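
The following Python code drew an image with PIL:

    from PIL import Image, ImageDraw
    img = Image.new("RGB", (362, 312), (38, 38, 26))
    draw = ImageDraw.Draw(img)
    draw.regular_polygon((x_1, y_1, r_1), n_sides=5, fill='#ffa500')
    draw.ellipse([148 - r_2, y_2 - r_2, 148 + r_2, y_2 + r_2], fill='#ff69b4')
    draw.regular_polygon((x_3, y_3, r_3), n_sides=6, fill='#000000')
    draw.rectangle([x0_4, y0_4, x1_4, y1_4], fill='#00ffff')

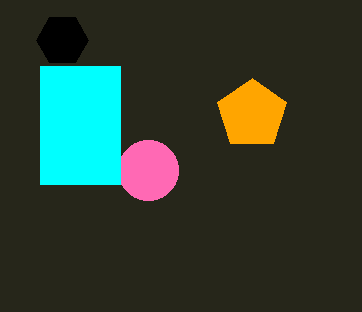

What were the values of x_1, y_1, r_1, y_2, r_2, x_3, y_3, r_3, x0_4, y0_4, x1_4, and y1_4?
x_1 = 252
y_1 = 114
r_1 = 36
y_2 = 170
r_2 = 30
x_3 = 62
y_3 = 40
r_3 = 26
x0_4 = 40
y0_4 = 66
x1_4 = 120
y1_4 = 184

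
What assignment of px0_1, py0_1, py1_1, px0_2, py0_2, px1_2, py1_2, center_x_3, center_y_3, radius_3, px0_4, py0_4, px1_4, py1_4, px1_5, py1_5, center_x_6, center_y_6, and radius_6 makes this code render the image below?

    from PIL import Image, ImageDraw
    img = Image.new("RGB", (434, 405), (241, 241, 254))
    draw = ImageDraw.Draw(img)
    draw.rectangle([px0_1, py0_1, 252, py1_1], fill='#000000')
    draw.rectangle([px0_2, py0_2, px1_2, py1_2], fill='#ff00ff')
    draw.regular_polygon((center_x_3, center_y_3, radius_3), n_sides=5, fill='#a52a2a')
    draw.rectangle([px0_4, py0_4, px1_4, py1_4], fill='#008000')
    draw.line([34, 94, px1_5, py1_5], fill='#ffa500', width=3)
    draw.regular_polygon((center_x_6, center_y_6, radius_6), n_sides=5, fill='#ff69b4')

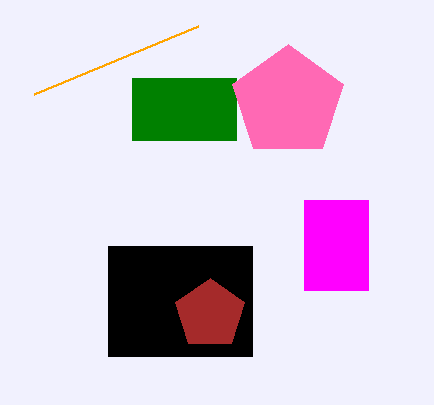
px0_1 = 108; py0_1 = 246; py1_1 = 356; px0_2 = 304; py0_2 = 200; px1_2 = 368; py1_2 = 290; center_x_3 = 210; center_y_3 = 314; radius_3 = 36; px0_4 = 132; py0_4 = 78; px1_4 = 236; py1_4 = 140; px1_5 = 198; py1_5 = 26; center_x_6 = 288; center_y_6 = 102; radius_6 = 58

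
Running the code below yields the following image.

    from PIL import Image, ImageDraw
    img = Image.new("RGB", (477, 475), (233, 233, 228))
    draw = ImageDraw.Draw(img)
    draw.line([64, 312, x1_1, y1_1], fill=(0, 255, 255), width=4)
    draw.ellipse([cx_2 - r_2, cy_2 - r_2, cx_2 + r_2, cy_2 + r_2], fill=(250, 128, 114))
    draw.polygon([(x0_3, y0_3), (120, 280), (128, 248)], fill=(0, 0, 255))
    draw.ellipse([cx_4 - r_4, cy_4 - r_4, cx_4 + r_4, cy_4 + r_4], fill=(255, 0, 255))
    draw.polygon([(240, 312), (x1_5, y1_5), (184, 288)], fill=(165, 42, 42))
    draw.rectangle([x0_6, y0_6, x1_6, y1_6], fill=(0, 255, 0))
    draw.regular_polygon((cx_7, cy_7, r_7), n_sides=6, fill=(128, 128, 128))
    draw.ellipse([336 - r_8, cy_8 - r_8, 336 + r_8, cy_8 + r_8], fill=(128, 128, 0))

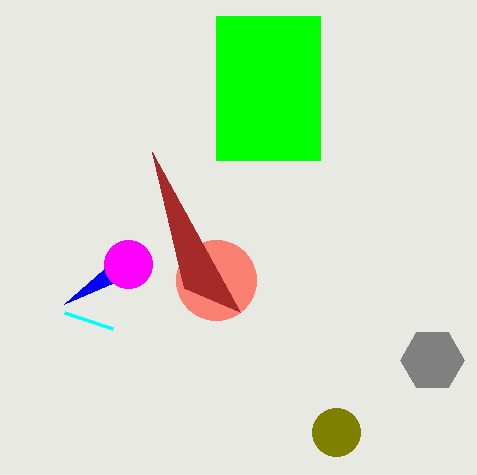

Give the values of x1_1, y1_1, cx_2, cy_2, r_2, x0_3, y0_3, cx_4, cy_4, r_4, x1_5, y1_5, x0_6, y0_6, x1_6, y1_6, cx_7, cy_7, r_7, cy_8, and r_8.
x1_1 = 112, y1_1 = 328, cx_2 = 216, cy_2 = 280, r_2 = 40, x0_3 = 64, y0_3 = 304, cx_4 = 128, cy_4 = 264, r_4 = 24, x1_5 = 152, y1_5 = 152, x0_6 = 216, y0_6 = 16, x1_6 = 320, y1_6 = 160, cx_7 = 432, cy_7 = 360, r_7 = 32, cy_8 = 432, r_8 = 24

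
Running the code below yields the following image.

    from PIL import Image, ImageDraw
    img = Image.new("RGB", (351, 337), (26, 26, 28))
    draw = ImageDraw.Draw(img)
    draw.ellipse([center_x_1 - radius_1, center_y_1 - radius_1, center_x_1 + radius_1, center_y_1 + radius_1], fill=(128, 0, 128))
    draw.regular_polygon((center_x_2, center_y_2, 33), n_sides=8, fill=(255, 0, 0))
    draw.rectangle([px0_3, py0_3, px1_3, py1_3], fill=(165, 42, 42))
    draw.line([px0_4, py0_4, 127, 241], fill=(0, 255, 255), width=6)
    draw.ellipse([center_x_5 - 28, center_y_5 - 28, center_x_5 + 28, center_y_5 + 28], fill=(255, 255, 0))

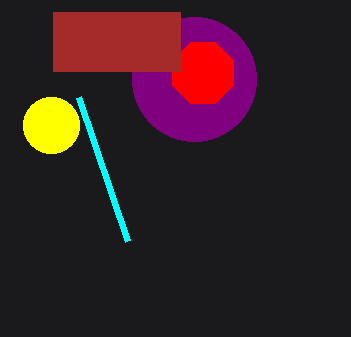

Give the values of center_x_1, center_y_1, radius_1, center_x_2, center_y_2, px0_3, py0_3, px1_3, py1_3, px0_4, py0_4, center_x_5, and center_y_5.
center_x_1 = 194, center_y_1 = 79, radius_1 = 62, center_x_2 = 203, center_y_2 = 73, px0_3 = 53, py0_3 = 12, px1_3 = 180, py1_3 = 71, px0_4 = 78, py0_4 = 97, center_x_5 = 51, center_y_5 = 125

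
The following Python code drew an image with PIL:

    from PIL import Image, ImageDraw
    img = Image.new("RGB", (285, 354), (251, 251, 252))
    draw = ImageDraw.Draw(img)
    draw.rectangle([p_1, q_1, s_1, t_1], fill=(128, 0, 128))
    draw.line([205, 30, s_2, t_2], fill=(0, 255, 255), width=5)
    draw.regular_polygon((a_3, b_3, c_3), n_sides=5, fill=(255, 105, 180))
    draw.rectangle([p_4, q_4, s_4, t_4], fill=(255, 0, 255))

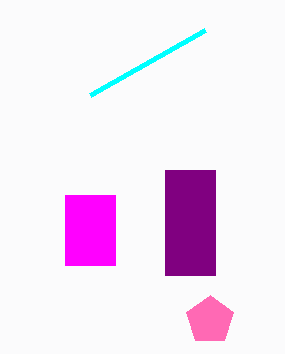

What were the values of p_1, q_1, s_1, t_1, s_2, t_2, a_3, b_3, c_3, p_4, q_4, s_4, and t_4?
p_1 = 165; q_1 = 170; s_1 = 215; t_1 = 275; s_2 = 90; t_2 = 95; a_3 = 210; b_3 = 320; c_3 = 25; p_4 = 65; q_4 = 195; s_4 = 115; t_4 = 265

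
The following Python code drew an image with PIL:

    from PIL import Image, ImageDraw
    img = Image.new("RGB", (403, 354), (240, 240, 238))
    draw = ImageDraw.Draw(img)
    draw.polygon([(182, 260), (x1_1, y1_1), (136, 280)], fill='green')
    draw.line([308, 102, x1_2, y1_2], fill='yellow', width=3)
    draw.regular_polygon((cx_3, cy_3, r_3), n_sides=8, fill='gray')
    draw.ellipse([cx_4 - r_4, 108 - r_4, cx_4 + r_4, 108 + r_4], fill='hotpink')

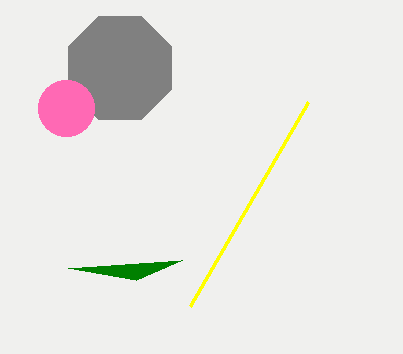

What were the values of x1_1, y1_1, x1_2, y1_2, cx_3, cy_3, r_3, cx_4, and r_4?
x1_1 = 68, y1_1 = 268, x1_2 = 190, y1_2 = 306, cx_3 = 120, cy_3 = 68, r_3 = 56, cx_4 = 66, r_4 = 28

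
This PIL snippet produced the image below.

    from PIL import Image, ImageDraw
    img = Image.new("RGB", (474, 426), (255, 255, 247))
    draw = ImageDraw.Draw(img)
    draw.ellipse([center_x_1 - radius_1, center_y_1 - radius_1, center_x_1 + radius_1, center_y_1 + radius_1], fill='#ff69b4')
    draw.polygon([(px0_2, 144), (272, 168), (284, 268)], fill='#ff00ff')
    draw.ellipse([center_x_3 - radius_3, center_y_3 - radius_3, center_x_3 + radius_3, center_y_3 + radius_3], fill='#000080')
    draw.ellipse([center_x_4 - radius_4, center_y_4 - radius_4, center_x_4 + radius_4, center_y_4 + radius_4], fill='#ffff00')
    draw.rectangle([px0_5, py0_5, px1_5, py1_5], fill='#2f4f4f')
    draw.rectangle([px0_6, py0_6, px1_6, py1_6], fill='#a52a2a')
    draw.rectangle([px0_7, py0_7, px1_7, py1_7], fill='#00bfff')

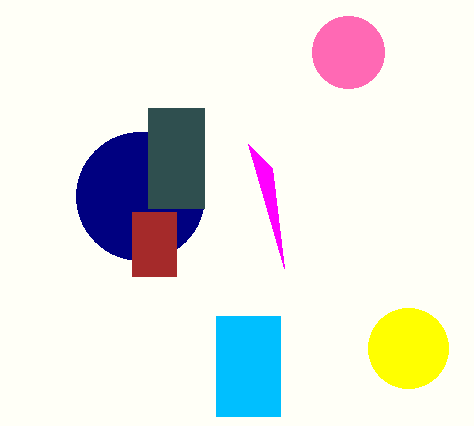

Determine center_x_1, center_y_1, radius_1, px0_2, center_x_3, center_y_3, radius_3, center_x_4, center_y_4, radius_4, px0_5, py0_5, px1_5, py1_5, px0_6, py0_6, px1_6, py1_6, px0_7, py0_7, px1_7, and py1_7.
center_x_1 = 348, center_y_1 = 52, radius_1 = 36, px0_2 = 248, center_x_3 = 140, center_y_3 = 196, radius_3 = 64, center_x_4 = 408, center_y_4 = 348, radius_4 = 40, px0_5 = 148, py0_5 = 108, px1_5 = 204, py1_5 = 208, px0_6 = 132, py0_6 = 212, px1_6 = 176, py1_6 = 276, px0_7 = 216, py0_7 = 316, px1_7 = 280, py1_7 = 416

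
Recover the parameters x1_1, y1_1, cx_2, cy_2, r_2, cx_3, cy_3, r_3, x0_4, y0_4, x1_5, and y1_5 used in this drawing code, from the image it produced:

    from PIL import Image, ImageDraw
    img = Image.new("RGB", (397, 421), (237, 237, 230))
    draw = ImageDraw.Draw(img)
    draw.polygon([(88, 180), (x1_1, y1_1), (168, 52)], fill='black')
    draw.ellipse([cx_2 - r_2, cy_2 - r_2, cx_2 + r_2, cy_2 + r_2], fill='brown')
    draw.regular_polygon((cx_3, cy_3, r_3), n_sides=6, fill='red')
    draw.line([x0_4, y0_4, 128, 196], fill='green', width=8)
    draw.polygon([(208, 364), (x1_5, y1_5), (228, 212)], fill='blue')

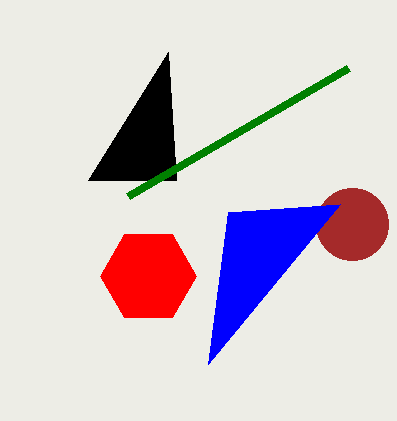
x1_1 = 176; y1_1 = 180; cx_2 = 352; cy_2 = 224; r_2 = 36; cx_3 = 148; cy_3 = 276; r_3 = 48; x0_4 = 348; y0_4 = 68; x1_5 = 340; y1_5 = 204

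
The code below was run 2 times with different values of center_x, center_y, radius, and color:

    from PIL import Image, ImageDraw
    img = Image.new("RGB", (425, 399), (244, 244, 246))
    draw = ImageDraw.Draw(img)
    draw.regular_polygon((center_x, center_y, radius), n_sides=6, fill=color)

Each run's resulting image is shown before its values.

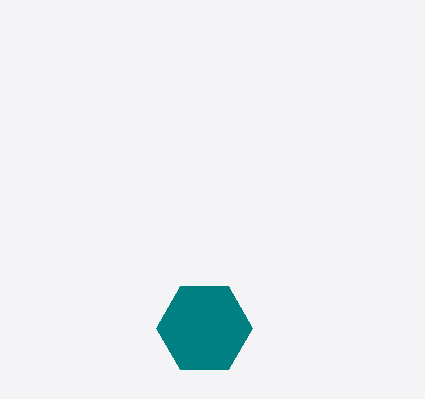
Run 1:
center_x = 204
center_y = 328
radius = 48
color = 'teal'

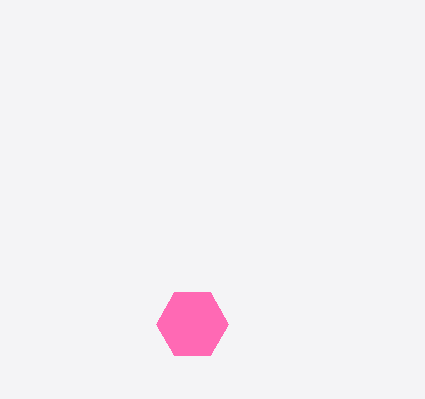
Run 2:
center_x = 192; center_y = 324; radius = 36; color = 'hotpink'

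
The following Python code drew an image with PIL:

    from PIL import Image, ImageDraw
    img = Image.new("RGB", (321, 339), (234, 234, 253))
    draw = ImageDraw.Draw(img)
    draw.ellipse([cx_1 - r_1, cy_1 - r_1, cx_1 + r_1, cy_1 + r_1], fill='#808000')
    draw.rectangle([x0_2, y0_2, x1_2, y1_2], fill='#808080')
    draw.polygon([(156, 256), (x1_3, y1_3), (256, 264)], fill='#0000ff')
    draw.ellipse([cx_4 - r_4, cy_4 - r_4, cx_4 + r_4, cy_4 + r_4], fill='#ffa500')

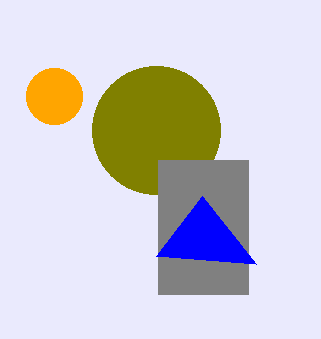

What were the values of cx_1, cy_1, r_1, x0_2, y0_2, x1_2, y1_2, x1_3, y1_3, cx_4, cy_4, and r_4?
cx_1 = 156, cy_1 = 130, r_1 = 64, x0_2 = 158, y0_2 = 160, x1_2 = 248, y1_2 = 294, x1_3 = 202, y1_3 = 196, cx_4 = 54, cy_4 = 96, r_4 = 28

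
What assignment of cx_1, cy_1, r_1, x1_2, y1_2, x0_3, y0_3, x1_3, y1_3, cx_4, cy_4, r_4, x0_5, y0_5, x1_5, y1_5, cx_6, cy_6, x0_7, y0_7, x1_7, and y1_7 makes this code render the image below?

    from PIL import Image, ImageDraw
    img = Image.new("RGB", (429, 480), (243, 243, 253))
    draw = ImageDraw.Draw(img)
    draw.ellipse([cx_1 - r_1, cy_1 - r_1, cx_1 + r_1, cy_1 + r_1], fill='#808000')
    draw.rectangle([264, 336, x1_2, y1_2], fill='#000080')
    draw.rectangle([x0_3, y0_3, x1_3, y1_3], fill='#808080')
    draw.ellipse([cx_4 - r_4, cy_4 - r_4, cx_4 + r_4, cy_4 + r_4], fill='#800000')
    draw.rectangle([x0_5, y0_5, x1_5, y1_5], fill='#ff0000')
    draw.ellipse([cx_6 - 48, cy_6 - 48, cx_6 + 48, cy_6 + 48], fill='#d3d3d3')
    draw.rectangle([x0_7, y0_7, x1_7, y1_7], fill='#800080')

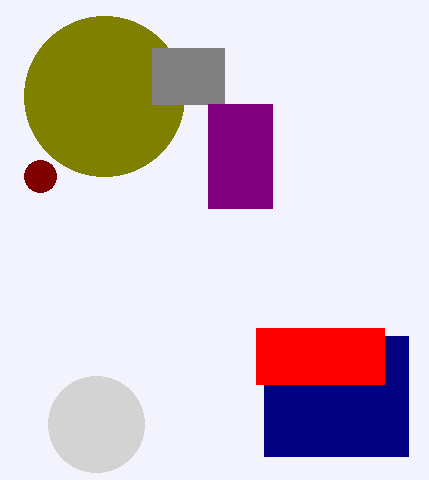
cx_1 = 104; cy_1 = 96; r_1 = 80; x1_2 = 408; y1_2 = 456; x0_3 = 152; y0_3 = 48; x1_3 = 224; y1_3 = 104; cx_4 = 40; cy_4 = 176; r_4 = 16; x0_5 = 256; y0_5 = 328; x1_5 = 384; y1_5 = 384; cx_6 = 96; cy_6 = 424; x0_7 = 208; y0_7 = 104; x1_7 = 272; y1_7 = 208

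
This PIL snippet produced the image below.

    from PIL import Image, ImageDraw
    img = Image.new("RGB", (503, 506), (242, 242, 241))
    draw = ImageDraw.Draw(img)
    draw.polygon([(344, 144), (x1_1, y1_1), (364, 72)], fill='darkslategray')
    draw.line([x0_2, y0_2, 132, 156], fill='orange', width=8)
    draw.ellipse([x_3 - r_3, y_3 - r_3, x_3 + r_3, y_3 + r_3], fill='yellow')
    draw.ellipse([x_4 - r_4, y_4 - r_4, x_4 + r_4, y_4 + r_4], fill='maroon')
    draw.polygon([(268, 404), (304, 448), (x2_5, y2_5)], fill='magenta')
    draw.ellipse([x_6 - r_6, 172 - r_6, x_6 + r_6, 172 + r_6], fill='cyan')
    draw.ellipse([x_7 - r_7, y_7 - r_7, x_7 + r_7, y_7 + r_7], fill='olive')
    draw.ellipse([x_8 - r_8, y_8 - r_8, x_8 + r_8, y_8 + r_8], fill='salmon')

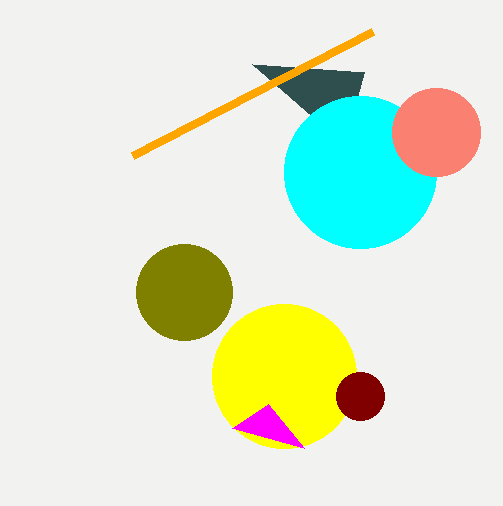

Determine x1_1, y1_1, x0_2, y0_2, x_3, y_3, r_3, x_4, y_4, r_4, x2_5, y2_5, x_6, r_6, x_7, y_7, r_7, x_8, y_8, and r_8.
x1_1 = 252, y1_1 = 64, x0_2 = 372, y0_2 = 32, x_3 = 284, y_3 = 376, r_3 = 72, x_4 = 360, y_4 = 396, r_4 = 24, x2_5 = 232, y2_5 = 428, x_6 = 360, r_6 = 76, x_7 = 184, y_7 = 292, r_7 = 48, x_8 = 436, y_8 = 132, r_8 = 44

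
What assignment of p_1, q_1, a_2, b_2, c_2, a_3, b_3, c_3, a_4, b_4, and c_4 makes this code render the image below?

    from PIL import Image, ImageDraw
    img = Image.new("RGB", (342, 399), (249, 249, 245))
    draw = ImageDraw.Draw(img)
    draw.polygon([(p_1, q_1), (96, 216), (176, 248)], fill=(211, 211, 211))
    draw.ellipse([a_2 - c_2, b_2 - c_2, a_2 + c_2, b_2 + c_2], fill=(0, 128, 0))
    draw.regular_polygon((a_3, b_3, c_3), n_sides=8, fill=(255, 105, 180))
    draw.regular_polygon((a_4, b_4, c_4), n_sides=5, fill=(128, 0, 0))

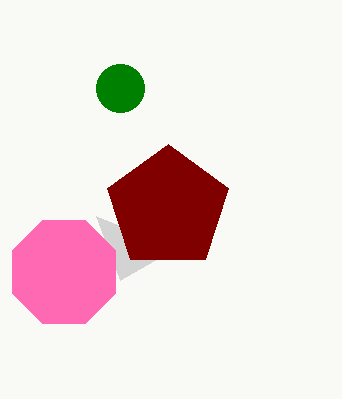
p_1 = 120
q_1 = 280
a_2 = 120
b_2 = 88
c_2 = 24
a_3 = 64
b_3 = 272
c_3 = 56
a_4 = 168
b_4 = 208
c_4 = 64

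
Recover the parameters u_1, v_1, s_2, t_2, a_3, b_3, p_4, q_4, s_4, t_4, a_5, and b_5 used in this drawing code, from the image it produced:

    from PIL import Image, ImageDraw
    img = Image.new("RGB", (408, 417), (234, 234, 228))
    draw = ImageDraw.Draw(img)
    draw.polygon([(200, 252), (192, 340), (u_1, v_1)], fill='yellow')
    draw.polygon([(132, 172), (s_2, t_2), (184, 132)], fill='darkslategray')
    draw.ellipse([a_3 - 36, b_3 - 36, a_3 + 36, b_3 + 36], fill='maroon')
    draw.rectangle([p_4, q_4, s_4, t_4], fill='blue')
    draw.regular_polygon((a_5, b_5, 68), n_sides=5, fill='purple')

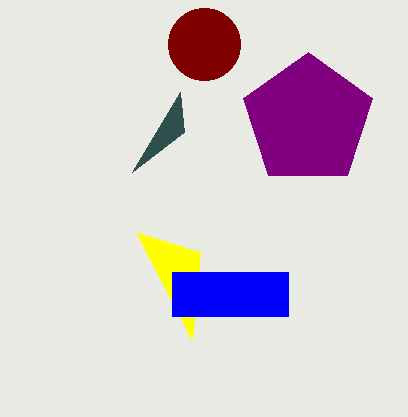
u_1 = 136
v_1 = 232
s_2 = 180
t_2 = 92
a_3 = 204
b_3 = 44
p_4 = 172
q_4 = 272
s_4 = 288
t_4 = 316
a_5 = 308
b_5 = 120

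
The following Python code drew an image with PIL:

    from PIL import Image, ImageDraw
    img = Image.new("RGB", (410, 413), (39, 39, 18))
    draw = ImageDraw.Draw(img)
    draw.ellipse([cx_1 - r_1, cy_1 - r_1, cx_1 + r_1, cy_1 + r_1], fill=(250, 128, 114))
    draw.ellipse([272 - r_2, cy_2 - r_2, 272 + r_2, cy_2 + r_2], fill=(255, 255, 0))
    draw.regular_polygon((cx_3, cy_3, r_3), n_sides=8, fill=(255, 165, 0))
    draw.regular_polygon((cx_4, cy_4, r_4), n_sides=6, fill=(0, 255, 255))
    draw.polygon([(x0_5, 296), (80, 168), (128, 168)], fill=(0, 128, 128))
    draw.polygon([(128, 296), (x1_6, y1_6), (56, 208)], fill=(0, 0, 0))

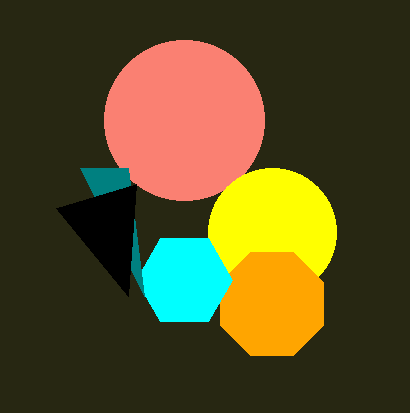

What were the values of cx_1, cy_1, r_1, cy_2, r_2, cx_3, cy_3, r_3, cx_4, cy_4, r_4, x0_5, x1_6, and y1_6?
cx_1 = 184; cy_1 = 120; r_1 = 80; cy_2 = 232; r_2 = 64; cx_3 = 272; cy_3 = 304; r_3 = 56; cx_4 = 184; cy_4 = 280; r_4 = 48; x0_5 = 144; x1_6 = 136; y1_6 = 184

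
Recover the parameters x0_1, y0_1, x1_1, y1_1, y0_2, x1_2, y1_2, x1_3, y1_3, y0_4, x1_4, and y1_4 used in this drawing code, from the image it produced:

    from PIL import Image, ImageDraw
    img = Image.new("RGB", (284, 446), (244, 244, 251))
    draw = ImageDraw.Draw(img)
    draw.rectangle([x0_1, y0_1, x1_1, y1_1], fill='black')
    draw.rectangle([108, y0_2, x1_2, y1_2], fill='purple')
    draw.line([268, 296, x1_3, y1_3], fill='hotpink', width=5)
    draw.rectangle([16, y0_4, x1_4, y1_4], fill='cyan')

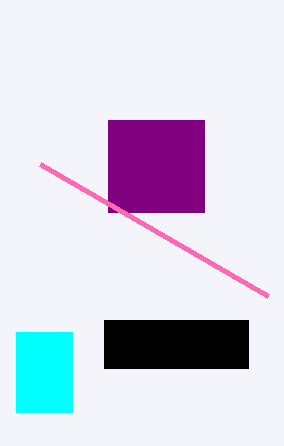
x0_1 = 104
y0_1 = 320
x1_1 = 248
y1_1 = 368
y0_2 = 120
x1_2 = 204
y1_2 = 212
x1_3 = 40
y1_3 = 164
y0_4 = 332
x1_4 = 72
y1_4 = 412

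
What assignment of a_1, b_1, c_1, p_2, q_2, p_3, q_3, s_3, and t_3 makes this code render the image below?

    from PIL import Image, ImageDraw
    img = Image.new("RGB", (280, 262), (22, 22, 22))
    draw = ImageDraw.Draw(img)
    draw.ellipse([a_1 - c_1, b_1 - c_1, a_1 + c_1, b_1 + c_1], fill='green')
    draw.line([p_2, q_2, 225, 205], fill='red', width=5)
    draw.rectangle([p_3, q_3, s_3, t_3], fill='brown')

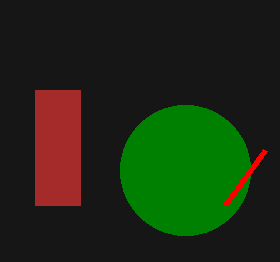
a_1 = 185, b_1 = 170, c_1 = 65, p_2 = 265, q_2 = 150, p_3 = 35, q_3 = 90, s_3 = 80, t_3 = 205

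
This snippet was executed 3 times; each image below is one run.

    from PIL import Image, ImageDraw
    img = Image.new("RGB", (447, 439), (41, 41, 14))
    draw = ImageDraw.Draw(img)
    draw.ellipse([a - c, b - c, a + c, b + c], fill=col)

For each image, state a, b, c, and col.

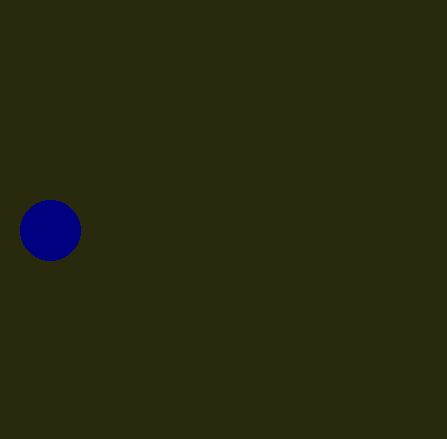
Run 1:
a = 50
b = 230
c = 30
col = 'navy'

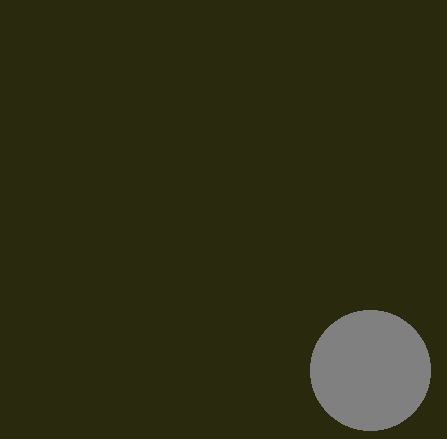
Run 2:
a = 370, b = 370, c = 60, col = 'gray'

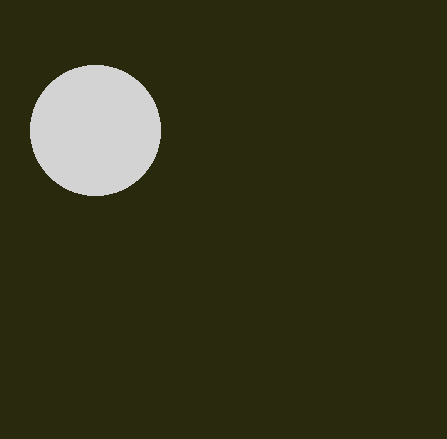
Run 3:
a = 95; b = 130; c = 65; col = 'lightgray'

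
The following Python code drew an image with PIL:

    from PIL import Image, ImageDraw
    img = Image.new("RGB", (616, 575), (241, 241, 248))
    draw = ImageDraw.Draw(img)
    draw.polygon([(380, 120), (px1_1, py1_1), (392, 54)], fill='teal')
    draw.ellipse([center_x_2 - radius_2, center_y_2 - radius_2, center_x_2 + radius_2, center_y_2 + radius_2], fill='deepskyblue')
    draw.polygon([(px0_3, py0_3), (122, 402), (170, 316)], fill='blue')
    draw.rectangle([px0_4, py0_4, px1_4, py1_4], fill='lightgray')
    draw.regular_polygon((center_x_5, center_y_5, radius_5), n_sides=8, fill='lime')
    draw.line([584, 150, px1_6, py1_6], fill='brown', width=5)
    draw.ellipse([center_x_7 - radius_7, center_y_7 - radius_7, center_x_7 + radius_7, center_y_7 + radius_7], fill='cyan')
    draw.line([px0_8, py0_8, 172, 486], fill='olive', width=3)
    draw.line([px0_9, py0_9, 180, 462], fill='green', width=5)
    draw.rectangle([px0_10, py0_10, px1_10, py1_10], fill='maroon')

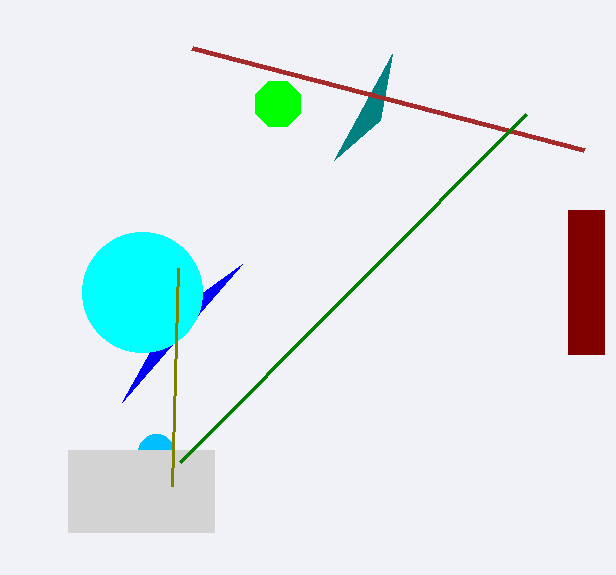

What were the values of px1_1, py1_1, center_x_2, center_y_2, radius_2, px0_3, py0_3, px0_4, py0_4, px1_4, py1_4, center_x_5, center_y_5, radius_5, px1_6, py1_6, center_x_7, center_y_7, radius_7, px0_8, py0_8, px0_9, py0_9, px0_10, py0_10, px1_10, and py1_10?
px1_1 = 334
py1_1 = 160
center_x_2 = 156
center_y_2 = 452
radius_2 = 18
px0_3 = 242
py0_3 = 264
px0_4 = 68
py0_4 = 450
px1_4 = 214
py1_4 = 532
center_x_5 = 278
center_y_5 = 104
radius_5 = 24
px1_6 = 192
py1_6 = 48
center_x_7 = 142
center_y_7 = 292
radius_7 = 60
px0_8 = 178
py0_8 = 268
px0_9 = 526
py0_9 = 114
px0_10 = 568
py0_10 = 210
px1_10 = 604
py1_10 = 354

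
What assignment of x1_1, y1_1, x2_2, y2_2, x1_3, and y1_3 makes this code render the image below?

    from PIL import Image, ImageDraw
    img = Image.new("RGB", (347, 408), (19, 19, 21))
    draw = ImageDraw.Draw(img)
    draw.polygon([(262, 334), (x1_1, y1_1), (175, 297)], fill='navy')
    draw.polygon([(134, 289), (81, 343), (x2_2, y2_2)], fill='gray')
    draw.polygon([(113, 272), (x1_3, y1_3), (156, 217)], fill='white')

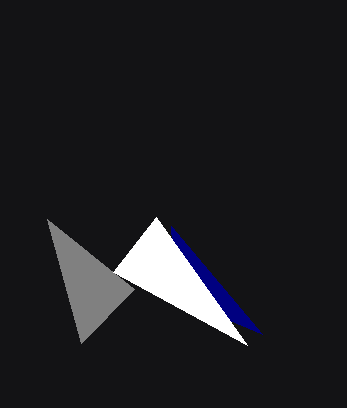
x1_1 = 171, y1_1 = 226, x2_2 = 47, y2_2 = 219, x1_3 = 247, y1_3 = 345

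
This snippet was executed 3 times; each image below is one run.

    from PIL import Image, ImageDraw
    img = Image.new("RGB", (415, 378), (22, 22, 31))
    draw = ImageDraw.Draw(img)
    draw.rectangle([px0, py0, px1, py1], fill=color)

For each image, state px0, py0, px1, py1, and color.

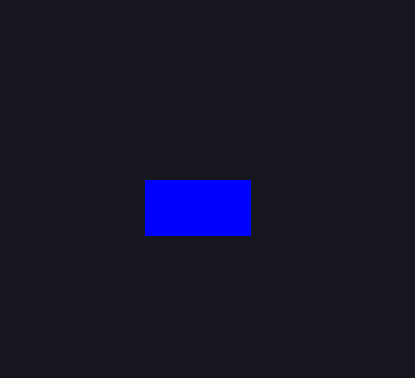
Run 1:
px0 = 145; py0 = 180; px1 = 250; py1 = 235; color = 'blue'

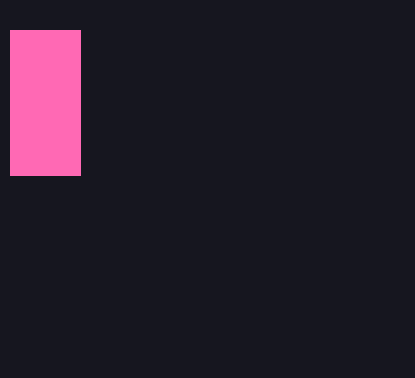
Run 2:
px0 = 10, py0 = 30, px1 = 80, py1 = 175, color = 'hotpink'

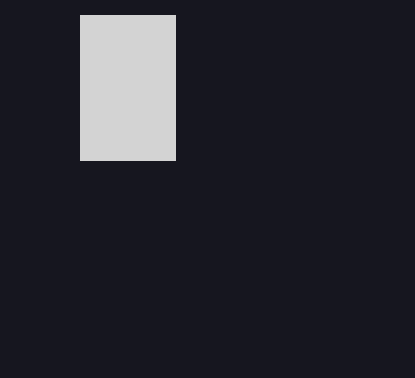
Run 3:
px0 = 80, py0 = 15, px1 = 175, py1 = 160, color = 'lightgray'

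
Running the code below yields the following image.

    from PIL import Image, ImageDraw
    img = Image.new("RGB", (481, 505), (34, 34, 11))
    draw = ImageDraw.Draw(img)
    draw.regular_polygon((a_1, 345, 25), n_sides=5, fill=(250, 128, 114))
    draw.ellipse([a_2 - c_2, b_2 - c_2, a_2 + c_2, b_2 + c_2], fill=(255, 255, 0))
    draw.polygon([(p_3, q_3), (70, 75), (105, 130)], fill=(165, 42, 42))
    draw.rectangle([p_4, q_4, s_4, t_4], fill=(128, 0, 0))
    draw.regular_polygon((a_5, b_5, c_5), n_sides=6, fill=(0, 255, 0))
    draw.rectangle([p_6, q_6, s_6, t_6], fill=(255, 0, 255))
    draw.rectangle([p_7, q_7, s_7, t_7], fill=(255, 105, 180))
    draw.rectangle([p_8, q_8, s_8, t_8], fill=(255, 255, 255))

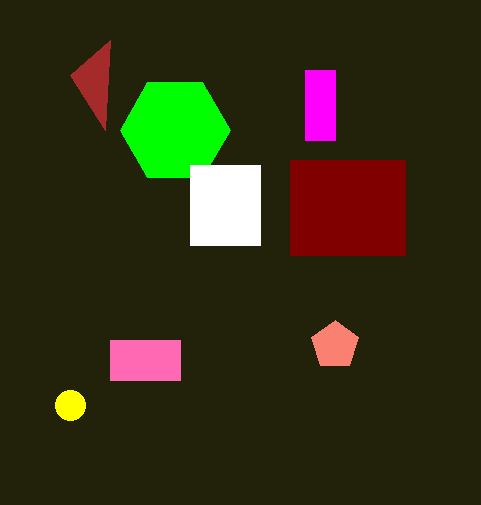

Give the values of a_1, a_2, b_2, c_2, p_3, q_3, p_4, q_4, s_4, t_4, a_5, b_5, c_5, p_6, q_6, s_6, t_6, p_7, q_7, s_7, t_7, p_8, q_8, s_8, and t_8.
a_1 = 335, a_2 = 70, b_2 = 405, c_2 = 15, p_3 = 110, q_3 = 40, p_4 = 290, q_4 = 160, s_4 = 405, t_4 = 255, a_5 = 175, b_5 = 130, c_5 = 55, p_6 = 305, q_6 = 70, s_6 = 335, t_6 = 140, p_7 = 110, q_7 = 340, s_7 = 180, t_7 = 380, p_8 = 190, q_8 = 165, s_8 = 260, t_8 = 245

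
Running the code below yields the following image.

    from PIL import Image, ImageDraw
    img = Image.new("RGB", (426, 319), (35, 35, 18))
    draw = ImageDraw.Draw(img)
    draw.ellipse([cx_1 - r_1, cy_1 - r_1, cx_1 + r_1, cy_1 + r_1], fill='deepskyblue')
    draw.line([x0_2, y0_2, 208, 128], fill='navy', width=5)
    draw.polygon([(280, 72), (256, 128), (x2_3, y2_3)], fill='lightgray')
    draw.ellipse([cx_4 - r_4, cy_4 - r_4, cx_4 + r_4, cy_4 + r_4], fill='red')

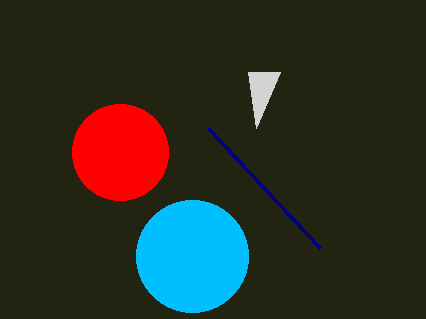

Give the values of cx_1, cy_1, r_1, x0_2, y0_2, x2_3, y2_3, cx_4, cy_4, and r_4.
cx_1 = 192
cy_1 = 256
r_1 = 56
x0_2 = 320
y0_2 = 248
x2_3 = 248
y2_3 = 72
cx_4 = 120
cy_4 = 152
r_4 = 48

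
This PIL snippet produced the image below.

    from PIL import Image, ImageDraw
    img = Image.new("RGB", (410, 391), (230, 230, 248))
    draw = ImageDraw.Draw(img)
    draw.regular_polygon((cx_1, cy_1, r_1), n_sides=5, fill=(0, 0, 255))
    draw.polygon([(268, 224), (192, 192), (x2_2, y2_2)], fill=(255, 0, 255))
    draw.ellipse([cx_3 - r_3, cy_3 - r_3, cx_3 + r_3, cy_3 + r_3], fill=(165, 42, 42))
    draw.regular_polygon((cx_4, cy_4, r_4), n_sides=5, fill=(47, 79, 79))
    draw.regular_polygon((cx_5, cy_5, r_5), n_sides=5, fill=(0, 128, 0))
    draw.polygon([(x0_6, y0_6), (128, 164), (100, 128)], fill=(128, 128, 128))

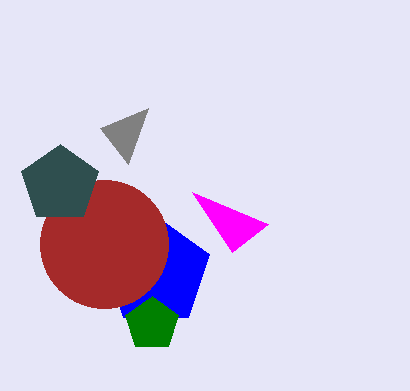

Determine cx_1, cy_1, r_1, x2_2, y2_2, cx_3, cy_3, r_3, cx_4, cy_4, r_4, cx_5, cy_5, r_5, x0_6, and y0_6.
cx_1 = 156, cy_1 = 272, r_1 = 56, x2_2 = 232, y2_2 = 252, cx_3 = 104, cy_3 = 244, r_3 = 64, cx_4 = 60, cy_4 = 184, r_4 = 40, cx_5 = 152, cy_5 = 324, r_5 = 28, x0_6 = 148, y0_6 = 108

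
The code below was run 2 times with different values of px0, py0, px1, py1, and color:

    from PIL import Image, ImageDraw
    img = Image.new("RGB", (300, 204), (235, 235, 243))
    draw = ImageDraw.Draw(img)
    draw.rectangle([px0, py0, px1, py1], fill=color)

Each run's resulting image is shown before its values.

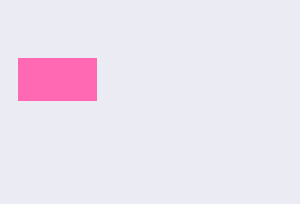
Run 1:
px0 = 18
py0 = 58
px1 = 96
py1 = 100
color = 'hotpink'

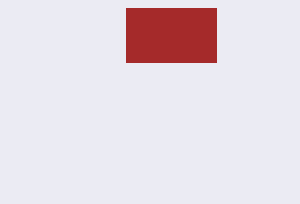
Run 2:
px0 = 126; py0 = 8; px1 = 216; py1 = 62; color = 'brown'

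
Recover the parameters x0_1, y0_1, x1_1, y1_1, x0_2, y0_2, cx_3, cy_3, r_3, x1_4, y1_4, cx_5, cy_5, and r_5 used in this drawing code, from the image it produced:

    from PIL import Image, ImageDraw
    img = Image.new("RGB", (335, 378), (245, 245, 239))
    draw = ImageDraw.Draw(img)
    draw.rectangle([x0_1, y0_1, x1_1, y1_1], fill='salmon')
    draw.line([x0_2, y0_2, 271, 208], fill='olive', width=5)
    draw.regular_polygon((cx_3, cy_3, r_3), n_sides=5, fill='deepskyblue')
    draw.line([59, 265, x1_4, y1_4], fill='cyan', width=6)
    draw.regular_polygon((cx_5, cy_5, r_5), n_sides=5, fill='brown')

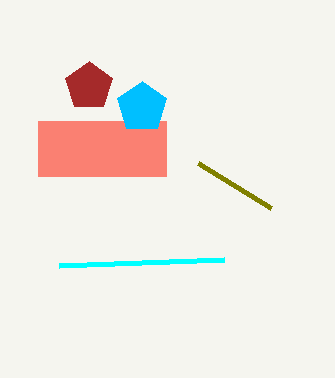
x0_1 = 38
y0_1 = 121
x1_1 = 166
y1_1 = 176
x0_2 = 198
y0_2 = 163
cx_3 = 142
cy_3 = 107
r_3 = 26
x1_4 = 224
y1_4 = 259
cx_5 = 89
cy_5 = 86
r_5 = 25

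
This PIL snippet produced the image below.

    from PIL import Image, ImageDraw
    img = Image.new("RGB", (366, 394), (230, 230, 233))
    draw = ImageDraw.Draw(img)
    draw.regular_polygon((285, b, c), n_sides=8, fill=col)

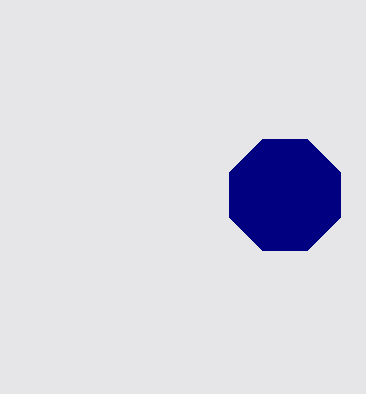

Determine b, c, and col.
b = 195
c = 60
col = 'navy'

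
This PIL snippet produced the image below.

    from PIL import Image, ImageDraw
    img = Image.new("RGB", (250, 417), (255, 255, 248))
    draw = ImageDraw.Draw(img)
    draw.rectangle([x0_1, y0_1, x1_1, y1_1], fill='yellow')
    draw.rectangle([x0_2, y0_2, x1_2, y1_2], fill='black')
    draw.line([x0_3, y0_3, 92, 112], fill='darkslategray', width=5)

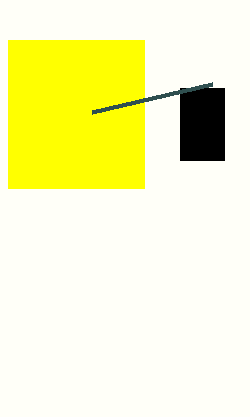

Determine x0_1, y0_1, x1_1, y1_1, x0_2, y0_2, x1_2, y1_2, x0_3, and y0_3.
x0_1 = 8
y0_1 = 40
x1_1 = 144
y1_1 = 188
x0_2 = 180
y0_2 = 88
x1_2 = 224
y1_2 = 160
x0_3 = 212
y0_3 = 84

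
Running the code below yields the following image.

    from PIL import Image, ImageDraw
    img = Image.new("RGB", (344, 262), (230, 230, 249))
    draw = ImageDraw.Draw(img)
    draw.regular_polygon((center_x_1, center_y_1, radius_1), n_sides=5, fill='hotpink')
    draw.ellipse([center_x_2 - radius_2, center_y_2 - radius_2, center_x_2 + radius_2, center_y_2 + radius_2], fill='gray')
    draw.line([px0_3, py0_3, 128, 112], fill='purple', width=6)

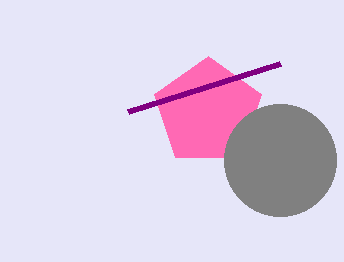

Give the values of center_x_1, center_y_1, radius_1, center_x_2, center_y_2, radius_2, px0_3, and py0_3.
center_x_1 = 208, center_y_1 = 112, radius_1 = 56, center_x_2 = 280, center_y_2 = 160, radius_2 = 56, px0_3 = 280, py0_3 = 64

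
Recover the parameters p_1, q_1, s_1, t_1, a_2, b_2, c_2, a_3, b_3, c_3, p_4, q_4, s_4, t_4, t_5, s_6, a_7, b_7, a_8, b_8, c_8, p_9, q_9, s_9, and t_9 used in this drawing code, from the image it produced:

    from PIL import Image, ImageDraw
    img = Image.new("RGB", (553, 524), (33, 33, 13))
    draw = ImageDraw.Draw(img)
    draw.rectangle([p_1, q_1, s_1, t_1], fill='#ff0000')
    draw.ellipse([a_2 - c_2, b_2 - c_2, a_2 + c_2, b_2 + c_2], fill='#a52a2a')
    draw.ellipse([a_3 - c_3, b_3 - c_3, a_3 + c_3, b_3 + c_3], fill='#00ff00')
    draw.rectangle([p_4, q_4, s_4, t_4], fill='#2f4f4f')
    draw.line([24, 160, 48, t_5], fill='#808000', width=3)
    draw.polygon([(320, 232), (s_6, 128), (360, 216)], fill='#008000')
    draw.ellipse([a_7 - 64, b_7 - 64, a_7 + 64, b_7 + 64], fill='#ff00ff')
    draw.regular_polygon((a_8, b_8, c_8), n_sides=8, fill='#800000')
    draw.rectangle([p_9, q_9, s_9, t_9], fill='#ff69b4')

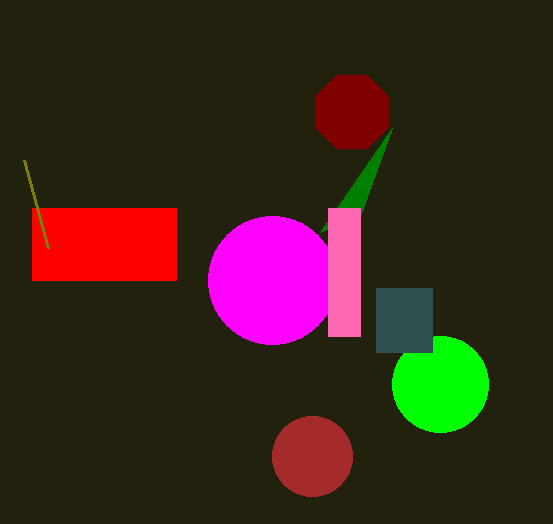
p_1 = 32, q_1 = 208, s_1 = 176, t_1 = 280, a_2 = 312, b_2 = 456, c_2 = 40, a_3 = 440, b_3 = 384, c_3 = 48, p_4 = 376, q_4 = 288, s_4 = 432, t_4 = 352, t_5 = 248, s_6 = 392, a_7 = 272, b_7 = 280, a_8 = 352, b_8 = 112, c_8 = 40, p_9 = 328, q_9 = 208, s_9 = 360, t_9 = 336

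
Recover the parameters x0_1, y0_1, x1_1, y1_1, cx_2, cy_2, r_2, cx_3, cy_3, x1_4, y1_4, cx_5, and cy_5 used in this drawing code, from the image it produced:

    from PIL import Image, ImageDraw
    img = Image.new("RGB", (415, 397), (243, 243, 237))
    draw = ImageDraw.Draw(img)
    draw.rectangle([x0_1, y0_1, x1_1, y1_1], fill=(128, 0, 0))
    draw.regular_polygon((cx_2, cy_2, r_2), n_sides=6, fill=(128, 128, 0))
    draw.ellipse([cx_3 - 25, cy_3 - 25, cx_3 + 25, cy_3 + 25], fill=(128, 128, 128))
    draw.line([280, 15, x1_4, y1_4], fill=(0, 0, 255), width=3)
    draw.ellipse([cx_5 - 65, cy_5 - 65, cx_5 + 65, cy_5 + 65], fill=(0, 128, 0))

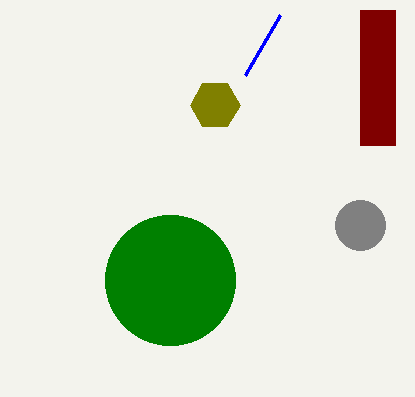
x0_1 = 360
y0_1 = 10
x1_1 = 395
y1_1 = 145
cx_2 = 215
cy_2 = 105
r_2 = 25
cx_3 = 360
cy_3 = 225
x1_4 = 245
y1_4 = 75
cx_5 = 170
cy_5 = 280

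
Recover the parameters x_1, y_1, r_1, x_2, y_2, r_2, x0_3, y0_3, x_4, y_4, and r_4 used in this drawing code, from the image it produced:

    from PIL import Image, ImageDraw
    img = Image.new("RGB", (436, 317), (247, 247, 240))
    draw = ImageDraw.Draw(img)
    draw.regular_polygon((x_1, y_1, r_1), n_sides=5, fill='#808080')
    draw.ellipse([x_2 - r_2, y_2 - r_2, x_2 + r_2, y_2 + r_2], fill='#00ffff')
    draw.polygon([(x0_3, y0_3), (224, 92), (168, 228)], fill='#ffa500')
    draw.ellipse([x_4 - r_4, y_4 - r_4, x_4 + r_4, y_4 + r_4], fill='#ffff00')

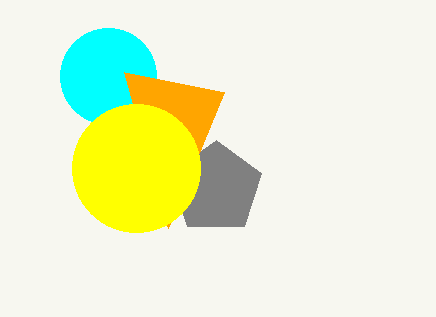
x_1 = 216, y_1 = 188, r_1 = 48, x_2 = 108, y_2 = 76, r_2 = 48, x0_3 = 124, y0_3 = 72, x_4 = 136, y_4 = 168, r_4 = 64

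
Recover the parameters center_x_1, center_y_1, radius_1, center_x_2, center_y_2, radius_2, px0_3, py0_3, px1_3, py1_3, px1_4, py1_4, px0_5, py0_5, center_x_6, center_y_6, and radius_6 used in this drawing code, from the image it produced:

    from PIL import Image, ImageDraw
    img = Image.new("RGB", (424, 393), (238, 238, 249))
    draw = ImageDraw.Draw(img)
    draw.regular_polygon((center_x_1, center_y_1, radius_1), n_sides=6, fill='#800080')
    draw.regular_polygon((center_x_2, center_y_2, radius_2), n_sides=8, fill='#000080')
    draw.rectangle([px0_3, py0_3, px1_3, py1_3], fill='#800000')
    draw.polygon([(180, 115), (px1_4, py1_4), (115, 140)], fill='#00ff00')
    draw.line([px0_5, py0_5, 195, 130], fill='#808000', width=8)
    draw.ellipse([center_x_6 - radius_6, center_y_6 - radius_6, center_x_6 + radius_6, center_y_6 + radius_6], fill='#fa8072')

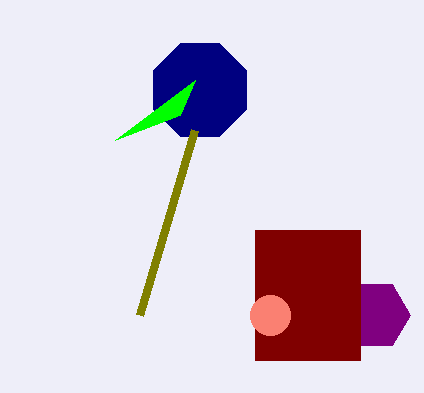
center_x_1 = 375
center_y_1 = 315
radius_1 = 35
center_x_2 = 200
center_y_2 = 90
radius_2 = 50
px0_3 = 255
py0_3 = 230
px1_3 = 360
py1_3 = 360
px1_4 = 195
py1_4 = 80
px0_5 = 140
py0_5 = 315
center_x_6 = 270
center_y_6 = 315
radius_6 = 20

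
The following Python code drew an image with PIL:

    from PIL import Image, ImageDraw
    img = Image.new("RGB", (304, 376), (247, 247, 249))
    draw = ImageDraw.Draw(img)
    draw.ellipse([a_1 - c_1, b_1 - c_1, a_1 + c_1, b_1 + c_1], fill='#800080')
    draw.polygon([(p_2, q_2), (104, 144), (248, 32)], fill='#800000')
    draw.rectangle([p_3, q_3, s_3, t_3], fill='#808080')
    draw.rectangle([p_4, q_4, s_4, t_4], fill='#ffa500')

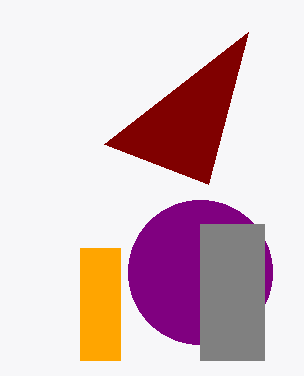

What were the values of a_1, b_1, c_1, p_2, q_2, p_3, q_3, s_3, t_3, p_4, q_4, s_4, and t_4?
a_1 = 200, b_1 = 272, c_1 = 72, p_2 = 208, q_2 = 184, p_3 = 200, q_3 = 224, s_3 = 264, t_3 = 360, p_4 = 80, q_4 = 248, s_4 = 120, t_4 = 360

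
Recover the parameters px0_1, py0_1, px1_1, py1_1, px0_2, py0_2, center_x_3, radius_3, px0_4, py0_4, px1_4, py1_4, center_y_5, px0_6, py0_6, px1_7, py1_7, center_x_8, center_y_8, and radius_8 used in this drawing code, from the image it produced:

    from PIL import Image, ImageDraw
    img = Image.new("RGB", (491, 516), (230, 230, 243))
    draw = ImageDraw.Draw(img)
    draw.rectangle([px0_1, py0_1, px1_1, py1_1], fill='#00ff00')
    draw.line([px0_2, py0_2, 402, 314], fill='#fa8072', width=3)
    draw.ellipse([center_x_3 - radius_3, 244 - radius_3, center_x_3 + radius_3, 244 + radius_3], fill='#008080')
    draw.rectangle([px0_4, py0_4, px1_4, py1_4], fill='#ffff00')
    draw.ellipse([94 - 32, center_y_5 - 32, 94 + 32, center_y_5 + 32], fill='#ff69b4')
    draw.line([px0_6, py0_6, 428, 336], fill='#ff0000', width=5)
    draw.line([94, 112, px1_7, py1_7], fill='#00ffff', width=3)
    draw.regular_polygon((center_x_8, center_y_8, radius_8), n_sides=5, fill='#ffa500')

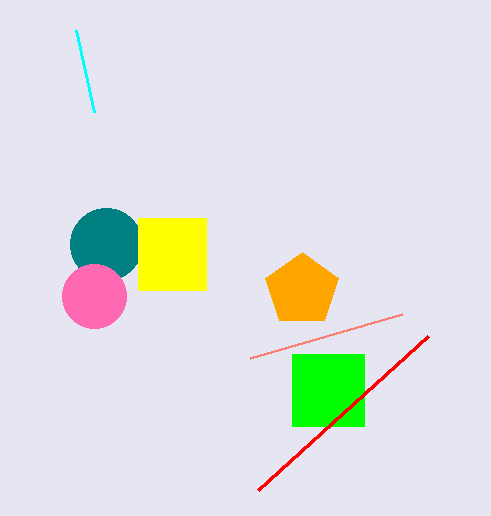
px0_1 = 292
py0_1 = 354
px1_1 = 364
py1_1 = 426
px0_2 = 250
py0_2 = 358
center_x_3 = 106
radius_3 = 36
px0_4 = 138
py0_4 = 218
px1_4 = 206
py1_4 = 290
center_y_5 = 296
px0_6 = 258
py0_6 = 490
px1_7 = 76
py1_7 = 30
center_x_8 = 302
center_y_8 = 290
radius_8 = 38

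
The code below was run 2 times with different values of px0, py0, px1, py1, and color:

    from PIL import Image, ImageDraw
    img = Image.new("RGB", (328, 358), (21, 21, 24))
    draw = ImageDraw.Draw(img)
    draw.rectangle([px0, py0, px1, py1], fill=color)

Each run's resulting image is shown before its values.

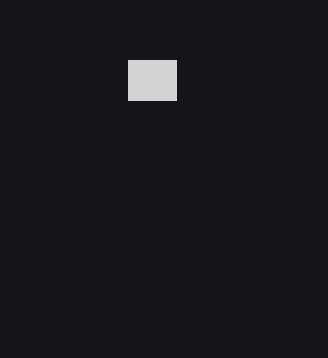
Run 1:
px0 = 128
py0 = 60
px1 = 176
py1 = 100
color = 'lightgray'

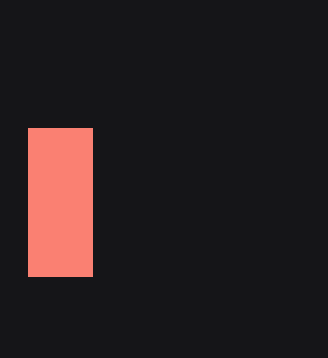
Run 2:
px0 = 28
py0 = 128
px1 = 92
py1 = 276
color = 'salmon'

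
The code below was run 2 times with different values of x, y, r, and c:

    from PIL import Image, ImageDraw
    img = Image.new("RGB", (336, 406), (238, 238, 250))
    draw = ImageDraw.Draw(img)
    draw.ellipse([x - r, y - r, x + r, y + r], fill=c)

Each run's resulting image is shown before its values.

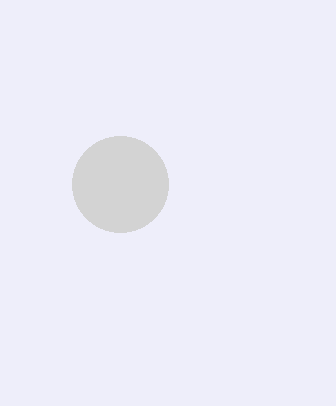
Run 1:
x = 120
y = 184
r = 48
c = 'lightgray'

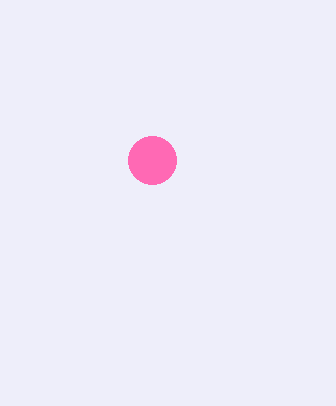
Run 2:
x = 152, y = 160, r = 24, c = 'hotpink'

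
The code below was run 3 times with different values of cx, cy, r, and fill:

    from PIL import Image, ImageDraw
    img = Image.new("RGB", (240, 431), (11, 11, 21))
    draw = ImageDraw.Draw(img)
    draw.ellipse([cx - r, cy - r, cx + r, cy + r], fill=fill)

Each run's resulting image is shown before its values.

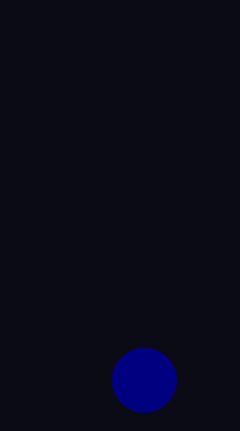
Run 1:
cx = 144, cy = 380, r = 32, fill = 'navy'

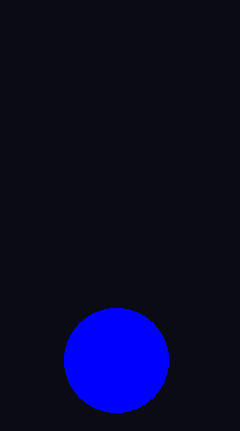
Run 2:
cx = 116, cy = 360, r = 52, fill = 'blue'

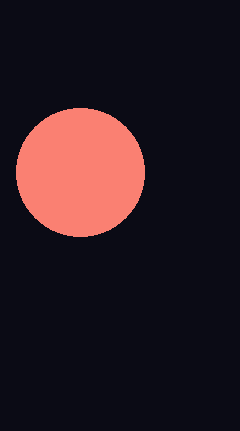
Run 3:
cx = 80; cy = 172; r = 64; fill = 'salmon'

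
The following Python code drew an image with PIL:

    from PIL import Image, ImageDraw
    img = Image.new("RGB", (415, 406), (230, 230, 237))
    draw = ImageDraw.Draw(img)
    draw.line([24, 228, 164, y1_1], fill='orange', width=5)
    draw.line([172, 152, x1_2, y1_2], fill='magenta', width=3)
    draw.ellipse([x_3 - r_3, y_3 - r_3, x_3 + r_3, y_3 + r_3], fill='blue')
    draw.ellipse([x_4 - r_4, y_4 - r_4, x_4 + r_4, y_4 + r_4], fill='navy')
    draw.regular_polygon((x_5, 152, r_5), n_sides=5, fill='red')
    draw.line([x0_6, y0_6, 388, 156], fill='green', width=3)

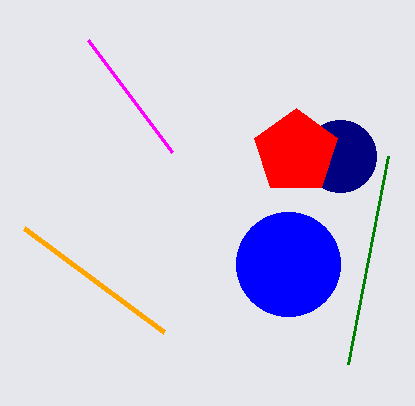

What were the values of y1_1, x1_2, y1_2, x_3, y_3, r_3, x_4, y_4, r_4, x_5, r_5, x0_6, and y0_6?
y1_1 = 332; x1_2 = 88; y1_2 = 40; x_3 = 288; y_3 = 264; r_3 = 52; x_4 = 340; y_4 = 156; r_4 = 36; x_5 = 296; r_5 = 44; x0_6 = 348; y0_6 = 364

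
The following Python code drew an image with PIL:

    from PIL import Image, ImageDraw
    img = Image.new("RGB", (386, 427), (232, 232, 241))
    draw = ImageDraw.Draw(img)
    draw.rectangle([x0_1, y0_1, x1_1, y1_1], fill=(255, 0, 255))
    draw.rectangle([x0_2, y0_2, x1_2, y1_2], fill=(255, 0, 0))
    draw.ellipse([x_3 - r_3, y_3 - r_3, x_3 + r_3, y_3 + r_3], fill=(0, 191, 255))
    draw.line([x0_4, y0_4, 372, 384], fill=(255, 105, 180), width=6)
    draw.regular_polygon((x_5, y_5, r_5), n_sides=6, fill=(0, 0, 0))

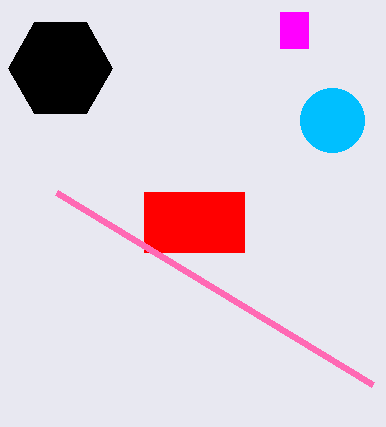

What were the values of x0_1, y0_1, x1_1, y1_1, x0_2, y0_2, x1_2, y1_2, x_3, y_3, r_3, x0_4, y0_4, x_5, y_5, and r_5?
x0_1 = 280, y0_1 = 12, x1_1 = 308, y1_1 = 48, x0_2 = 144, y0_2 = 192, x1_2 = 244, y1_2 = 252, x_3 = 332, y_3 = 120, r_3 = 32, x0_4 = 56, y0_4 = 192, x_5 = 60, y_5 = 68, r_5 = 52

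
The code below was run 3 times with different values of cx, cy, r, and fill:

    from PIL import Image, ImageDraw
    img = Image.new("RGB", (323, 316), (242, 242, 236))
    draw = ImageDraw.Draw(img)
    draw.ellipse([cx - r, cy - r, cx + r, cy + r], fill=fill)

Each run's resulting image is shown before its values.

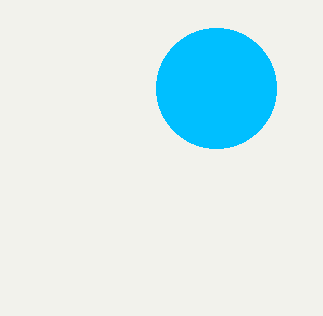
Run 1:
cx = 216
cy = 88
r = 60
fill = 'deepskyblue'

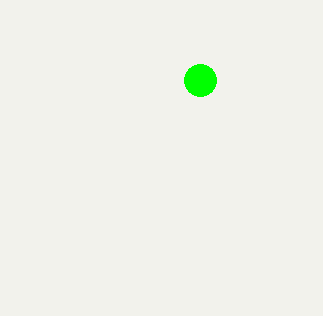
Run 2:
cx = 200
cy = 80
r = 16
fill = 'lime'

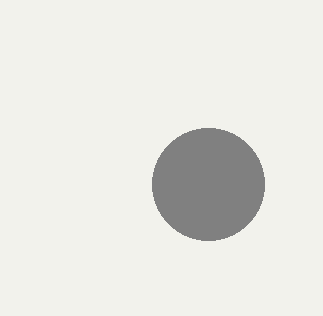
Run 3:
cx = 208, cy = 184, r = 56, fill = 'gray'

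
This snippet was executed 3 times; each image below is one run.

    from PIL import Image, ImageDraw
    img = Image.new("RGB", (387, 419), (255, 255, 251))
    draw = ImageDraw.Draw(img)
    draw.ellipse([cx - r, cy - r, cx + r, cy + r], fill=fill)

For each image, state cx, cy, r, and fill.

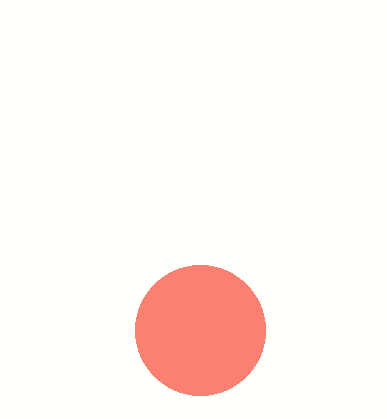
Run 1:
cx = 200; cy = 330; r = 65; fill = 'salmon'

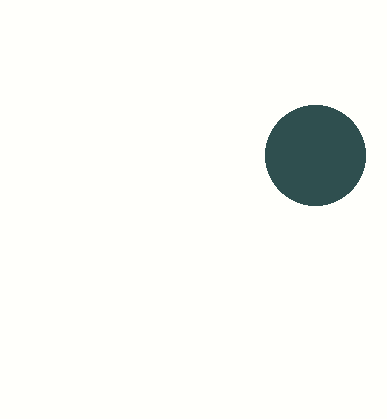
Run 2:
cx = 315; cy = 155; r = 50; fill = 'darkslategray'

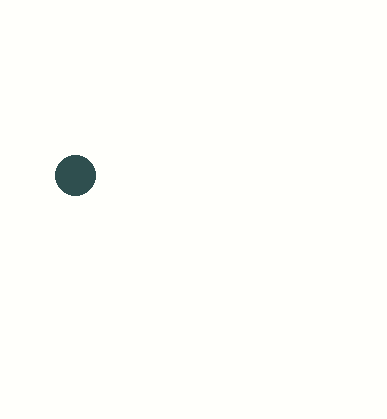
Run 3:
cx = 75, cy = 175, r = 20, fill = 'darkslategray'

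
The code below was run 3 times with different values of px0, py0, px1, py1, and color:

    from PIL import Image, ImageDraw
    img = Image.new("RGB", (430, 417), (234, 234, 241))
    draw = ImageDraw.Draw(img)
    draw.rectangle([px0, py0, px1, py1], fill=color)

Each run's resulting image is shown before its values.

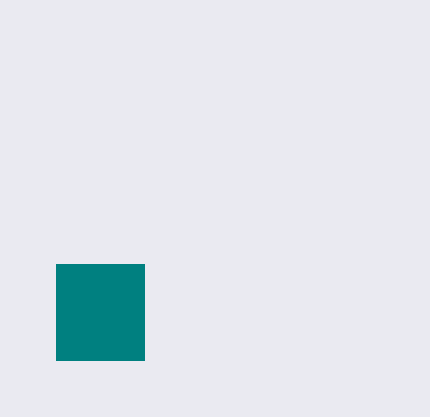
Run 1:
px0 = 56; py0 = 264; px1 = 144; py1 = 360; color = 'teal'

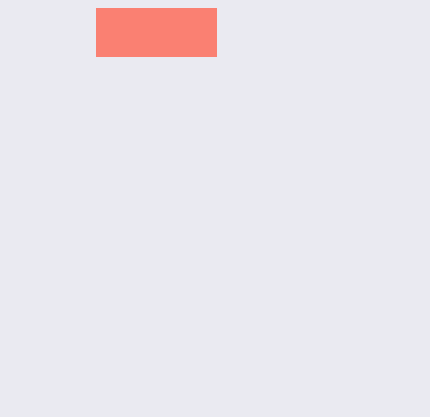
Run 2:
px0 = 96; py0 = 8; px1 = 216; py1 = 56; color = 'salmon'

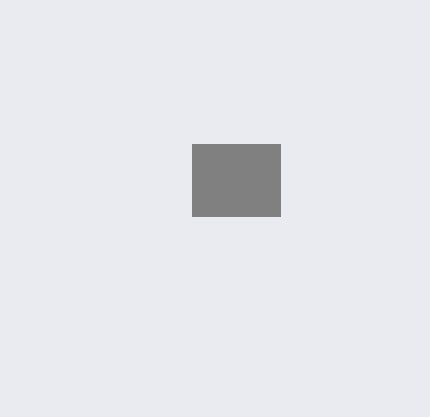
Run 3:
px0 = 192; py0 = 144; px1 = 280; py1 = 216; color = 'gray'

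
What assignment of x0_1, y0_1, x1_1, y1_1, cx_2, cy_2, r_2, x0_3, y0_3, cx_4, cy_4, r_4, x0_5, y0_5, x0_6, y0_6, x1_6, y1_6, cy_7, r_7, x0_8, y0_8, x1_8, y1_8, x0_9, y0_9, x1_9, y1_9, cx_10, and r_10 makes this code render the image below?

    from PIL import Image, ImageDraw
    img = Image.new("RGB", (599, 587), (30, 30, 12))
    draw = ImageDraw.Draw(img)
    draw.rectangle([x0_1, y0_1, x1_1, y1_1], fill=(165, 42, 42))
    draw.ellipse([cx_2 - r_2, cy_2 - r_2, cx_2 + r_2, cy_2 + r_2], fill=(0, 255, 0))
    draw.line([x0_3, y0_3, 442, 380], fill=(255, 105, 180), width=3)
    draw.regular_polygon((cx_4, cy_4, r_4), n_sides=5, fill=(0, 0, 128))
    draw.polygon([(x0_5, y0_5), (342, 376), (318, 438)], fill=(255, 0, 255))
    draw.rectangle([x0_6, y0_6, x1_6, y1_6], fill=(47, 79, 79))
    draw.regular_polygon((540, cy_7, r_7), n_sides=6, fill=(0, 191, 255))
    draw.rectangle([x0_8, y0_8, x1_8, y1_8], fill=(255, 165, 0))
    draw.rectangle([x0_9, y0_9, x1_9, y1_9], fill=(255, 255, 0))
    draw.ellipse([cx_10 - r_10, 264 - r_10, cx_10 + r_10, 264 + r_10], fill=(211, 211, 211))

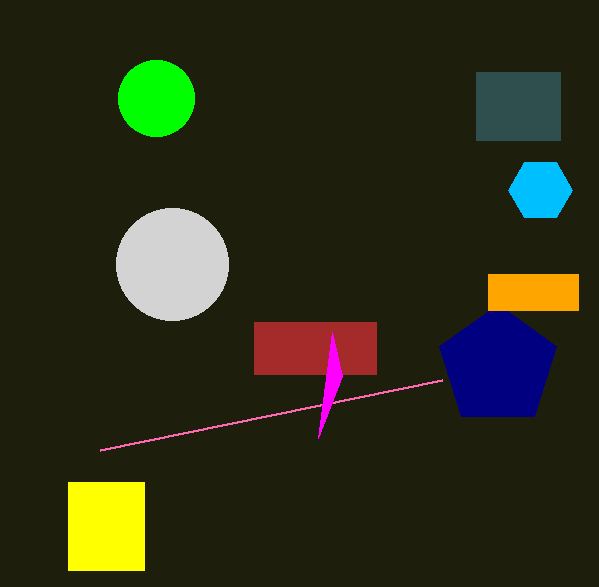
x0_1 = 254, y0_1 = 322, x1_1 = 376, y1_1 = 374, cx_2 = 156, cy_2 = 98, r_2 = 38, x0_3 = 100, y0_3 = 450, cx_4 = 498, cy_4 = 366, r_4 = 62, x0_5 = 332, y0_5 = 332, x0_6 = 476, y0_6 = 72, x1_6 = 560, y1_6 = 140, cy_7 = 190, r_7 = 32, x0_8 = 488, y0_8 = 274, x1_8 = 578, y1_8 = 310, x0_9 = 68, y0_9 = 482, x1_9 = 144, y1_9 = 570, cx_10 = 172, r_10 = 56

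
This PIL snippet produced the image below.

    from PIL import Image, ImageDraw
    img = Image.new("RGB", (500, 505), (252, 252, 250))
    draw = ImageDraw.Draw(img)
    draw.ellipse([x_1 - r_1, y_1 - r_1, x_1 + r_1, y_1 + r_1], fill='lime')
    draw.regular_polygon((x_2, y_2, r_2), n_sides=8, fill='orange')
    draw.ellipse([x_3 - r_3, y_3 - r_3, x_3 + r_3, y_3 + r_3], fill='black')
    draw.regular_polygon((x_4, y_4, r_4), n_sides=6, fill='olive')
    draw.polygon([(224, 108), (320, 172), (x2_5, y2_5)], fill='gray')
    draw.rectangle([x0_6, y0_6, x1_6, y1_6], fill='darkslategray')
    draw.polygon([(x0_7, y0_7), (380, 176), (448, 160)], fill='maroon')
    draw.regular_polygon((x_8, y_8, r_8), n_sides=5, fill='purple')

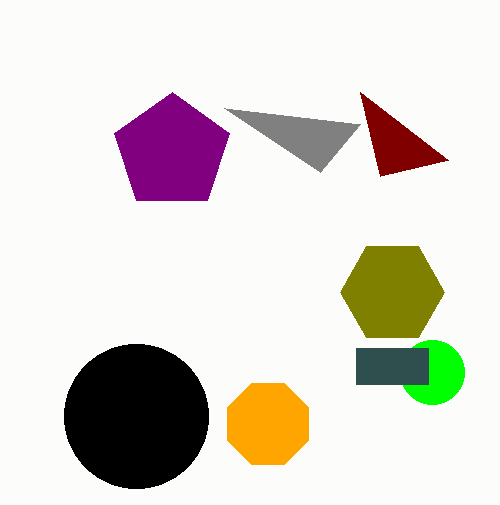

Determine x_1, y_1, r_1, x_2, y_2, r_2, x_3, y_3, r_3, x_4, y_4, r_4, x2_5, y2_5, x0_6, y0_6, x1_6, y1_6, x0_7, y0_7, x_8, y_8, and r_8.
x_1 = 432, y_1 = 372, r_1 = 32, x_2 = 268, y_2 = 424, r_2 = 44, x_3 = 136, y_3 = 416, r_3 = 72, x_4 = 392, y_4 = 292, r_4 = 52, x2_5 = 360, y2_5 = 124, x0_6 = 356, y0_6 = 348, x1_6 = 428, y1_6 = 384, x0_7 = 360, y0_7 = 92, x_8 = 172, y_8 = 152, r_8 = 60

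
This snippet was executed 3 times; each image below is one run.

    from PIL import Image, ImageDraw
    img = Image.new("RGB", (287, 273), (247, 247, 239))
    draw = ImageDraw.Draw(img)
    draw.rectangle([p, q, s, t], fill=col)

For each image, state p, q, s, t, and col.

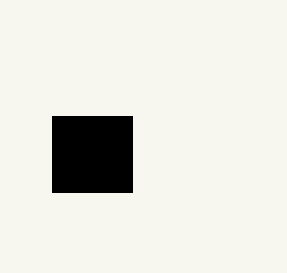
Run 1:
p = 52
q = 116
s = 132
t = 192
col = 'black'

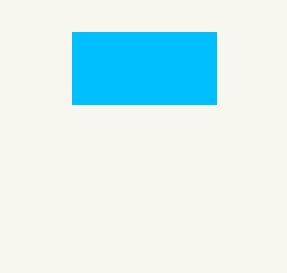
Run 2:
p = 72
q = 32
s = 216
t = 104
col = 'deepskyblue'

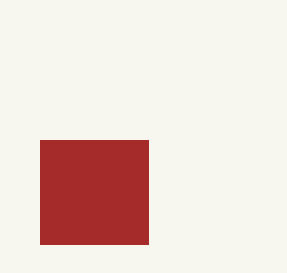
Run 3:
p = 40, q = 140, s = 148, t = 244, col = 'brown'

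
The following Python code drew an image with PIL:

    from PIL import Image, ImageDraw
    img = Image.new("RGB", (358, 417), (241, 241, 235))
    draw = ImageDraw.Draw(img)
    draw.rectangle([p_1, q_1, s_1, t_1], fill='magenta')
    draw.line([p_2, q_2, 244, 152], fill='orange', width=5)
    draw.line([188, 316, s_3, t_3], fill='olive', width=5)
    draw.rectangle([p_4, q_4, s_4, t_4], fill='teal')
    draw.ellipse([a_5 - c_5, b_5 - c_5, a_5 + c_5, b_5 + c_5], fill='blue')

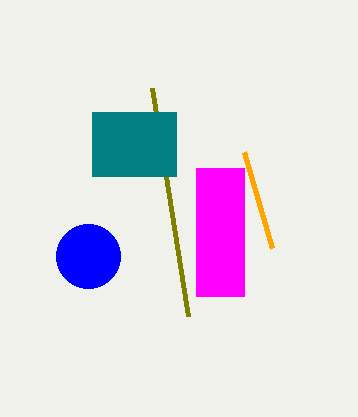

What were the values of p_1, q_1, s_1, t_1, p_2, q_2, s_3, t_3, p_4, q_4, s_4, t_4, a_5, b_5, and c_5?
p_1 = 196, q_1 = 168, s_1 = 244, t_1 = 296, p_2 = 272, q_2 = 248, s_3 = 152, t_3 = 88, p_4 = 92, q_4 = 112, s_4 = 176, t_4 = 176, a_5 = 88, b_5 = 256, c_5 = 32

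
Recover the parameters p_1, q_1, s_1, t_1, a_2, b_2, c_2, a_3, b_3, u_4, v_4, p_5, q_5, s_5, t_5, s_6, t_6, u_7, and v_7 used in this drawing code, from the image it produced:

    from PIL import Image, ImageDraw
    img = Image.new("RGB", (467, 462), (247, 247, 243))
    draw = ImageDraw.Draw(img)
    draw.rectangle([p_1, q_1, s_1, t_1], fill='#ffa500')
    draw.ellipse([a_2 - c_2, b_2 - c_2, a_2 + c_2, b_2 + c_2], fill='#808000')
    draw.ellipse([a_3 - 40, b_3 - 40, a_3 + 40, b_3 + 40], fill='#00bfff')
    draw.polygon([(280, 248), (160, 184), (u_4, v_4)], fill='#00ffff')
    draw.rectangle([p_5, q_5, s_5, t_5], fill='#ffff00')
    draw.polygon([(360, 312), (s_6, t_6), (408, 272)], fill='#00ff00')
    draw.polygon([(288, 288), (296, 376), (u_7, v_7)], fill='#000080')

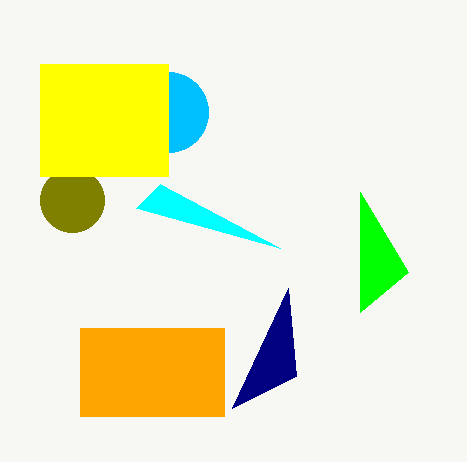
p_1 = 80
q_1 = 328
s_1 = 224
t_1 = 416
a_2 = 72
b_2 = 200
c_2 = 32
a_3 = 168
b_3 = 112
u_4 = 136
v_4 = 208
p_5 = 40
q_5 = 64
s_5 = 168
t_5 = 176
s_6 = 360
t_6 = 192
u_7 = 232
v_7 = 408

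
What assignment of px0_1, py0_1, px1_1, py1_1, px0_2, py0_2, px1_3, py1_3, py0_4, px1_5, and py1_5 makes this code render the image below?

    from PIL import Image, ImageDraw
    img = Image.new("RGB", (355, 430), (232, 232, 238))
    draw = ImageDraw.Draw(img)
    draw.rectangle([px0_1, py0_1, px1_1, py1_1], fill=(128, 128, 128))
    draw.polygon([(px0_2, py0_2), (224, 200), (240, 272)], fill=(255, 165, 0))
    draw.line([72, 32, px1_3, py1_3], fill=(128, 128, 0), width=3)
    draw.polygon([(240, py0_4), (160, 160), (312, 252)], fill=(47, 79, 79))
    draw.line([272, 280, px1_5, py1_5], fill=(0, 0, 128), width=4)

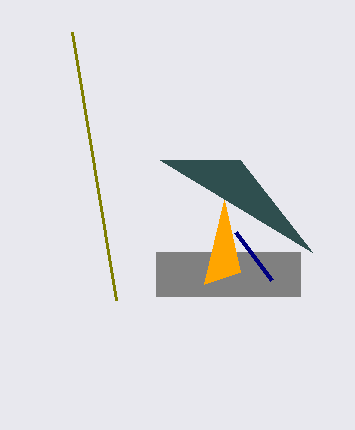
px0_1 = 156; py0_1 = 252; px1_1 = 300; py1_1 = 296; px0_2 = 204; py0_2 = 284; px1_3 = 116; py1_3 = 300; py0_4 = 160; px1_5 = 236; py1_5 = 232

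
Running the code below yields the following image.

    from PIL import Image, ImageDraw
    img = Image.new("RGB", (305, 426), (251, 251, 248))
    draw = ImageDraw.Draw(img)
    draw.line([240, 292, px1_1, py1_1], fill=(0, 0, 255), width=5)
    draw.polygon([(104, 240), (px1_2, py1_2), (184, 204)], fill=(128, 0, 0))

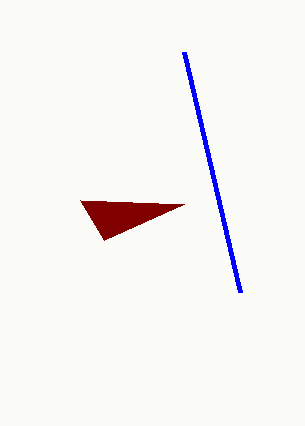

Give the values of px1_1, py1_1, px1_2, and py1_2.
px1_1 = 184, py1_1 = 52, px1_2 = 80, py1_2 = 200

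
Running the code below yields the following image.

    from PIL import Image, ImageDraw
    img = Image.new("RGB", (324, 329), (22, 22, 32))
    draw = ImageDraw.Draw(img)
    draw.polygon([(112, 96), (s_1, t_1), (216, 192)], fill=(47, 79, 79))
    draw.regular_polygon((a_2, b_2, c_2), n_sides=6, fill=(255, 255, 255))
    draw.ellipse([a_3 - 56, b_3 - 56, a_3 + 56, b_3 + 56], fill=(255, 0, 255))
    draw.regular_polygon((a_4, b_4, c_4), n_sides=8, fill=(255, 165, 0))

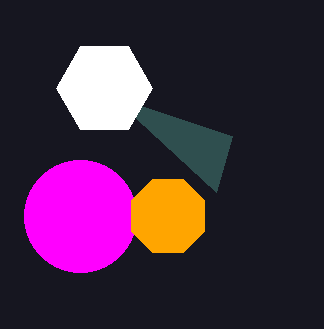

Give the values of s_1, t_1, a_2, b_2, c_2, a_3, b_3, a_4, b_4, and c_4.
s_1 = 232; t_1 = 136; a_2 = 104; b_2 = 88; c_2 = 48; a_3 = 80; b_3 = 216; a_4 = 168; b_4 = 216; c_4 = 40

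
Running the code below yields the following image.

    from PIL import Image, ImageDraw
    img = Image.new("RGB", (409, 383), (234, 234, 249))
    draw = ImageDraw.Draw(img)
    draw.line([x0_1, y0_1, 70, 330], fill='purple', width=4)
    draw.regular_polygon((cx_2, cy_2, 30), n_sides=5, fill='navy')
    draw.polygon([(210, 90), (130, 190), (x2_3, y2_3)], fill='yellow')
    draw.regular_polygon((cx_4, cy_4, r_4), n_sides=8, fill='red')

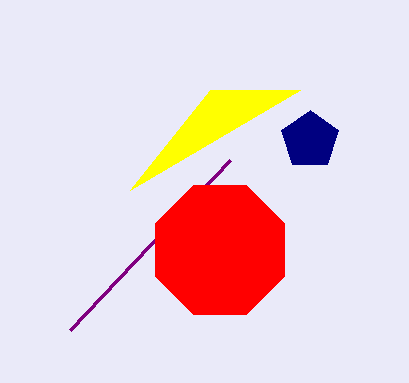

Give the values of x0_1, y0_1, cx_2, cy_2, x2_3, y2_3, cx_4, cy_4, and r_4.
x0_1 = 230
y0_1 = 160
cx_2 = 310
cy_2 = 140
x2_3 = 300
y2_3 = 90
cx_4 = 220
cy_4 = 250
r_4 = 70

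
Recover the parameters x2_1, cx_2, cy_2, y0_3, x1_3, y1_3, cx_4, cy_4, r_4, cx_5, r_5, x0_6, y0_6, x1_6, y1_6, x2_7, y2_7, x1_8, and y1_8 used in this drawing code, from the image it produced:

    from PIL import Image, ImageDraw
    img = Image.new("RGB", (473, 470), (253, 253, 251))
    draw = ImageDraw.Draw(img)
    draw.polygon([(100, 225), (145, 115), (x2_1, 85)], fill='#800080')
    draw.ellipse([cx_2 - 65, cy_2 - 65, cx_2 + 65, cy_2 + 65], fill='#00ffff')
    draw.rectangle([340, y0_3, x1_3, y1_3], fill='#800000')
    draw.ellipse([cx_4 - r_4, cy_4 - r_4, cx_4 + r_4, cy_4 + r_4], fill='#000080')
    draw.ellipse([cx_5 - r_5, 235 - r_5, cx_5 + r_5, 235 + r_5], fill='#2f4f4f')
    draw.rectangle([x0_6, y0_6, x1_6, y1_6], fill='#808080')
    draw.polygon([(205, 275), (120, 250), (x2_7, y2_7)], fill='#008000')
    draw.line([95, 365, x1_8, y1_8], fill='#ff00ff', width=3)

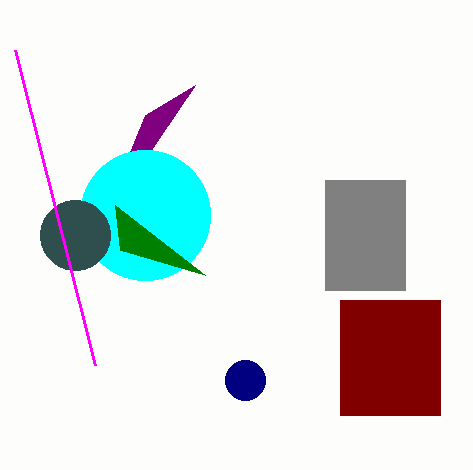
x2_1 = 195
cx_2 = 145
cy_2 = 215
y0_3 = 300
x1_3 = 440
y1_3 = 415
cx_4 = 245
cy_4 = 380
r_4 = 20
cx_5 = 75
r_5 = 35
x0_6 = 325
y0_6 = 180
x1_6 = 405
y1_6 = 290
x2_7 = 115
y2_7 = 205
x1_8 = 15
y1_8 = 50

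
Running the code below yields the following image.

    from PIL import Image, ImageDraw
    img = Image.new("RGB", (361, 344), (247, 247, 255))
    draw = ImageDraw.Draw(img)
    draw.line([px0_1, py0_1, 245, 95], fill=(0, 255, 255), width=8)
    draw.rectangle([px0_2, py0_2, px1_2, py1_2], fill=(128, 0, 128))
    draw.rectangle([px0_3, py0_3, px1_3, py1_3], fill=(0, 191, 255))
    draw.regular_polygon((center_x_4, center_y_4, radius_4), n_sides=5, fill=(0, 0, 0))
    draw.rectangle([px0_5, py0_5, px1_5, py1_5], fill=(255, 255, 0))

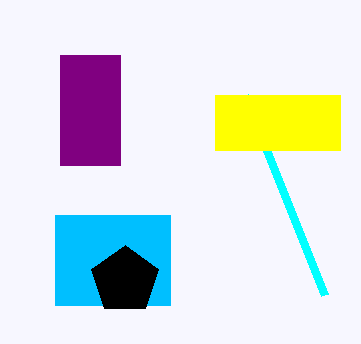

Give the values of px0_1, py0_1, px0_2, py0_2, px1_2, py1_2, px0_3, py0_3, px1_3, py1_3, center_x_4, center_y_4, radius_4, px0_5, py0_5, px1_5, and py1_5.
px0_1 = 325, py0_1 = 295, px0_2 = 60, py0_2 = 55, px1_2 = 120, py1_2 = 165, px0_3 = 55, py0_3 = 215, px1_3 = 170, py1_3 = 305, center_x_4 = 125, center_y_4 = 280, radius_4 = 35, px0_5 = 215, py0_5 = 95, px1_5 = 340, py1_5 = 150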